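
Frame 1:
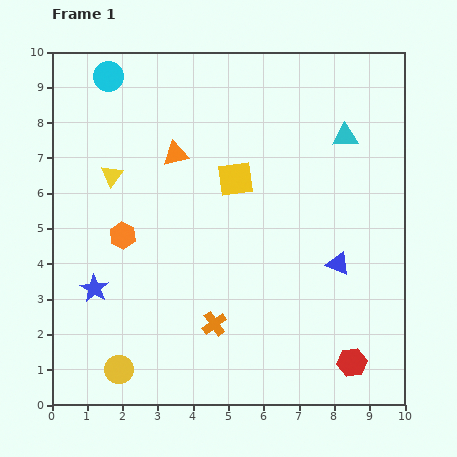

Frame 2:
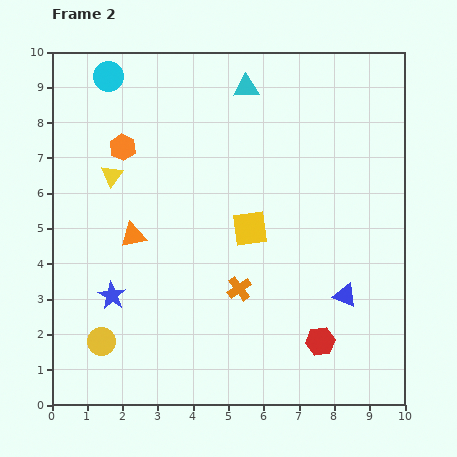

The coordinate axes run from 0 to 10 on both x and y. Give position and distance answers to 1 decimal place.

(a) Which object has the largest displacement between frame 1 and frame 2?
the cyan triangle

(moved 3.1; next 2.6)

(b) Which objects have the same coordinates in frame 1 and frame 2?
the cyan circle, the yellow triangle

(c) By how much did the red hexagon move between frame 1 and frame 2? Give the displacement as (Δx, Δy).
(-0.9, 0.6)

The red hexagon was at (8.5, 1.2) in frame 1 and (7.6, 1.8) in frame 2.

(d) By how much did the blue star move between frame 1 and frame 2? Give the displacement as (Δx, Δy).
(0.5, -0.2)

The blue star was at (1.2, 3.3) in frame 1 and (1.7, 3.1) in frame 2.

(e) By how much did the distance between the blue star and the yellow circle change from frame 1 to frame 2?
-1.1

Distance in frame 1: 2.4. Distance in frame 2: 1.3.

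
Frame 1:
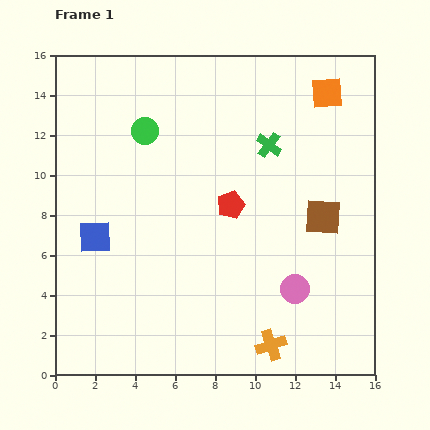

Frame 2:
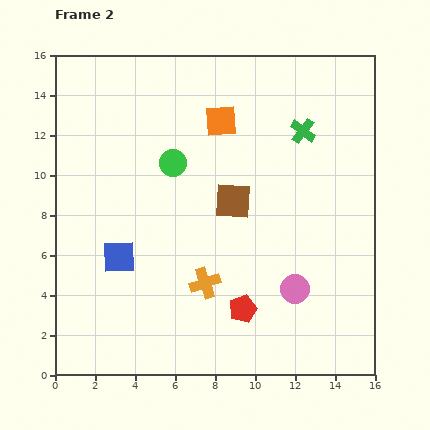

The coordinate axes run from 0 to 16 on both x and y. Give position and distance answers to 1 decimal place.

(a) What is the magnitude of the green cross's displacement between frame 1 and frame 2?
1.8

The green cross moved from (10.7, 11.5) to (12.4, 12.2), a distance of √(1.7² + 0.7²) ≈ 1.8.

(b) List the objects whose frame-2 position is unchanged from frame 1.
the pink circle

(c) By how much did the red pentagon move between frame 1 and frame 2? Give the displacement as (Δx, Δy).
(0.6, -5.2)

The red pentagon was at (8.8, 8.5) in frame 1 and (9.4, 3.3) in frame 2.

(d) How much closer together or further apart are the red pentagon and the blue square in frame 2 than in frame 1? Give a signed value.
-0.3

Distance in frame 1: 7.0. Distance in frame 2: 6.7.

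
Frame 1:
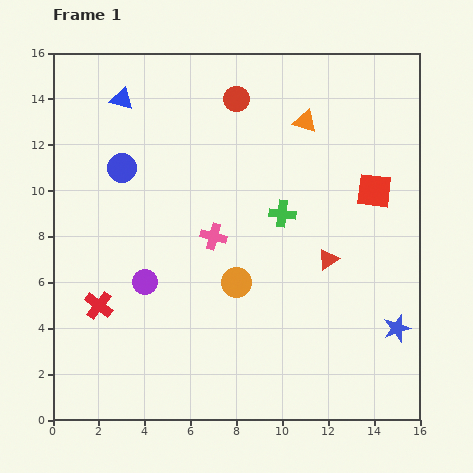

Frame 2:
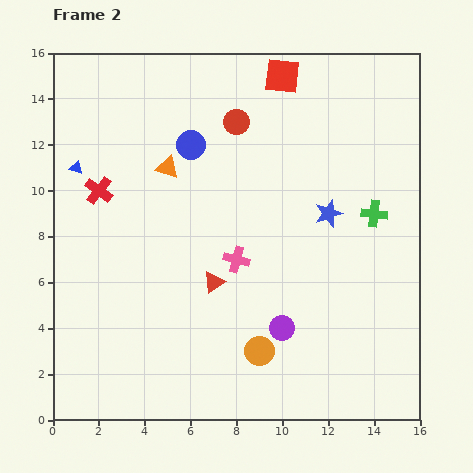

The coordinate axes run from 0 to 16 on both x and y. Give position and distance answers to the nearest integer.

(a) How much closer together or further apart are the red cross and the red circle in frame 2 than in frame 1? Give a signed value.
-4

Distance in frame 1: 11. Distance in frame 2: 7.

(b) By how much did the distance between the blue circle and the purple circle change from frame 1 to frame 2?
+4

Distance in frame 1: 5. Distance in frame 2: 9.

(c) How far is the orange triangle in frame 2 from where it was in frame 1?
6

The orange triangle moved from (11, 13) to (5, 11), a distance of √(6² + 2²) ≈ 6.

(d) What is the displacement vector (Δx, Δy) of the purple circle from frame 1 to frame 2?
(6, -2)

The purple circle was at (4, 6) in frame 1 and (10, 4) in frame 2.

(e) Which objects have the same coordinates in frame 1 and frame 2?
none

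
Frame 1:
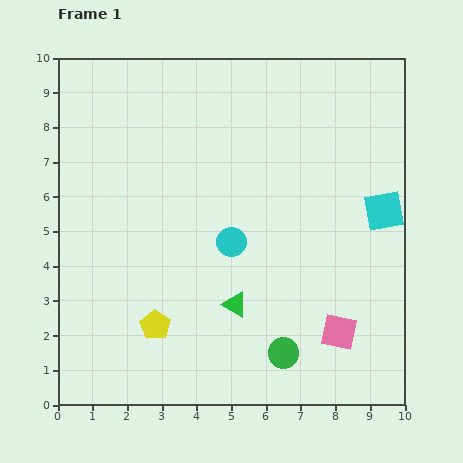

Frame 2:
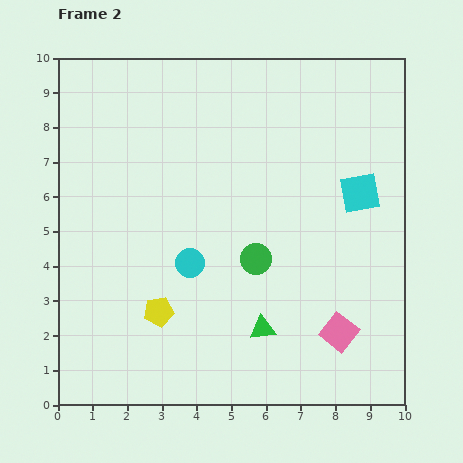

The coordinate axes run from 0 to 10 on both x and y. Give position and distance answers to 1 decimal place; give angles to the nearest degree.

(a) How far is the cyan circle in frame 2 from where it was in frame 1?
1.3

The cyan circle moved from (5.0, 4.7) to (3.8, 4.1), a distance of √(1.2² + 0.6²) ≈ 1.3.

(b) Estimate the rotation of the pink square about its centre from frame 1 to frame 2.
27° clockwise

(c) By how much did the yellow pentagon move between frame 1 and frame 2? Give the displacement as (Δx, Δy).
(0.1, 0.4)

The yellow pentagon was at (2.8, 2.3) in frame 1 and (2.9, 2.7) in frame 2.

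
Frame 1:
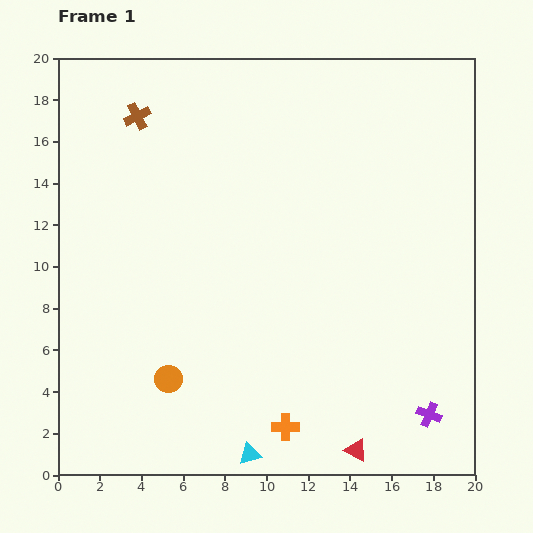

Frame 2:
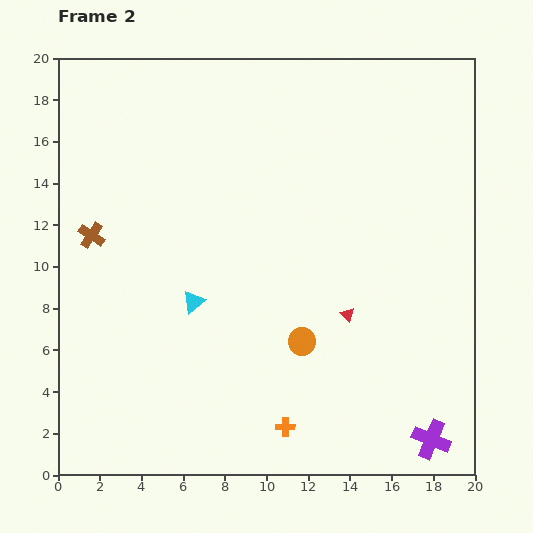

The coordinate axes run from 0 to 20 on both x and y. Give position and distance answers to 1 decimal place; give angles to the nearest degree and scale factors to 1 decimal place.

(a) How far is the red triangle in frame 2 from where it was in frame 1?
6.5

The red triangle moved from (14.3, 1.2) to (13.9, 7.7), a distance of √(0.4² + 6.5²) ≈ 6.5.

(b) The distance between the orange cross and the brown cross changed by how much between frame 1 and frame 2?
-3.4

Distance in frame 1: 16.5. Distance in frame 2: 13.1.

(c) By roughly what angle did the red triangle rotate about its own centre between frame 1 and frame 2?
18° clockwise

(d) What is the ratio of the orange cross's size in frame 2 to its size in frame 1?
0.7×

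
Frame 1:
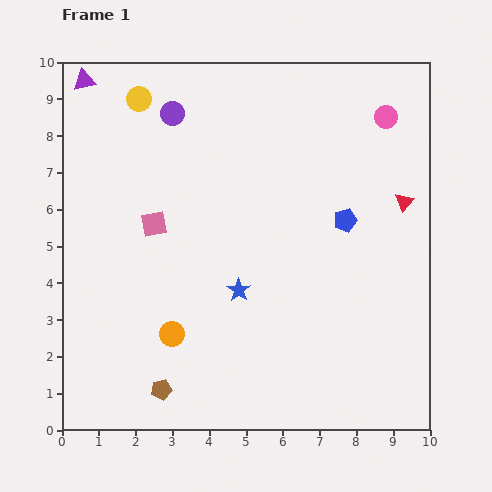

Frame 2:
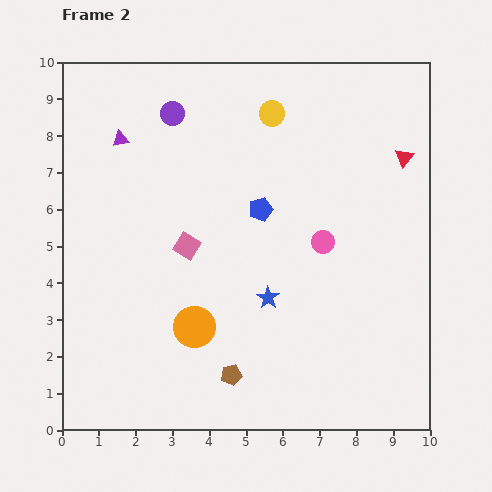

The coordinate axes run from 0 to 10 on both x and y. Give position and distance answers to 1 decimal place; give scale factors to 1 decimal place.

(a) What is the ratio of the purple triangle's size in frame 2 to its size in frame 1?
0.7×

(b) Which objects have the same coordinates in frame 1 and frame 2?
the purple circle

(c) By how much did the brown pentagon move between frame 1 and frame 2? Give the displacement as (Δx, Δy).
(1.9, 0.4)

The brown pentagon was at (2.7, 1.1) in frame 1 and (4.6, 1.5) in frame 2.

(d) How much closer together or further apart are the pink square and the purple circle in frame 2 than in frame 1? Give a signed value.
+0.6

Distance in frame 1: 3.0. Distance in frame 2: 3.6.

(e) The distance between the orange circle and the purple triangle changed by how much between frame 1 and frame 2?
-1.8

Distance in frame 1: 7.3. Distance in frame 2: 5.5.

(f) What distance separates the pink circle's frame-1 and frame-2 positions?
3.8

The pink circle moved from (8.8, 8.5) to (7.1, 5.1), a distance of √(1.7² + 3.4²) ≈ 3.8.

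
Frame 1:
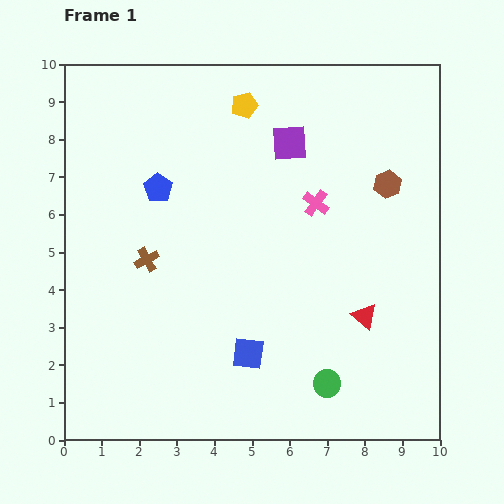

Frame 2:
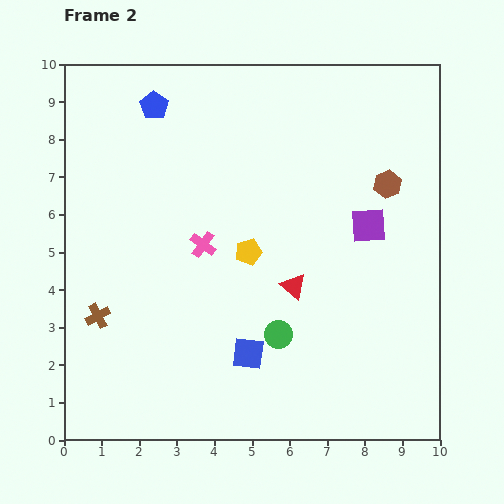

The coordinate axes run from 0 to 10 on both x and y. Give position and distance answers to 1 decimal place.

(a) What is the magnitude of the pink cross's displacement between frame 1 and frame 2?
3.2

The pink cross moved from (6.7, 6.3) to (3.7, 5.2), a distance of √(3.0² + 1.1²) ≈ 3.2.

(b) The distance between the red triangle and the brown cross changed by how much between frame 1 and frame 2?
-0.7

Distance in frame 1: 6.0. Distance in frame 2: 5.3.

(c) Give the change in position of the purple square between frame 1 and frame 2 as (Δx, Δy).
(2.1, -2.2)

The purple square was at (6.0, 7.9) in frame 1 and (8.1, 5.7) in frame 2.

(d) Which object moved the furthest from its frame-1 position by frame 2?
the yellow pentagon

(moved 3.9; next 3.2)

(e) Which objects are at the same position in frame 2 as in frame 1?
the brown hexagon, the blue square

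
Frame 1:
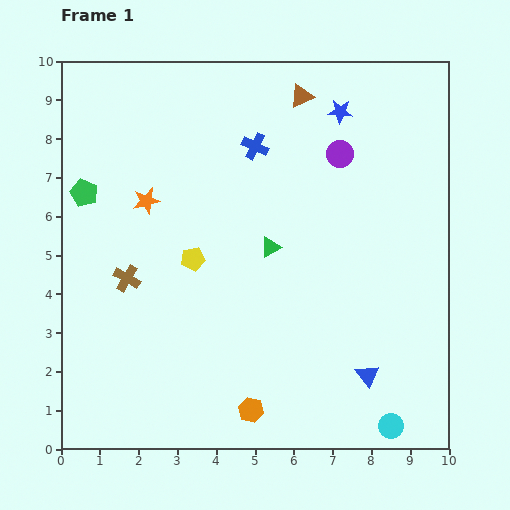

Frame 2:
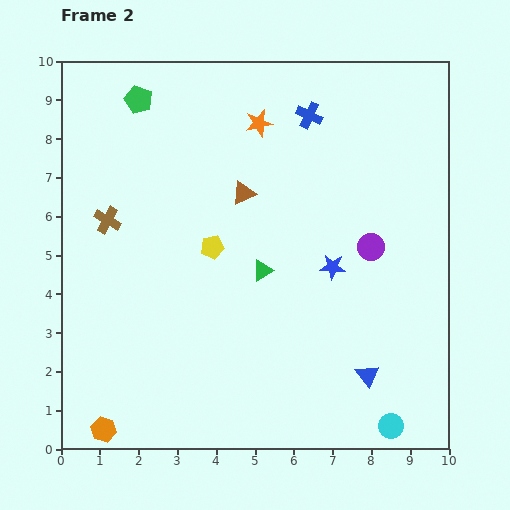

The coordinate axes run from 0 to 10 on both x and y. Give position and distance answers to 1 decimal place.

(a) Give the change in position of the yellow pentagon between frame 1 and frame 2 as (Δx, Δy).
(0.5, 0.3)

The yellow pentagon was at (3.4, 4.9) in frame 1 and (3.9, 5.2) in frame 2.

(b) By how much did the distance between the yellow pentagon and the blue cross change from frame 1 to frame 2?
+0.9

Distance in frame 1: 3.3. Distance in frame 2: 4.2.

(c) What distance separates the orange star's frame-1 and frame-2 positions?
3.5

The orange star moved from (2.2, 6.4) to (5.1, 8.4), a distance of √(2.9² + 2.0²) ≈ 3.5.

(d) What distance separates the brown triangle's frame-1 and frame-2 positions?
2.9

The brown triangle moved from (6.2, 9.1) to (4.7, 6.6), a distance of √(1.5² + 2.5²) ≈ 2.9.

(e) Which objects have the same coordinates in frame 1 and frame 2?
the blue triangle, the cyan circle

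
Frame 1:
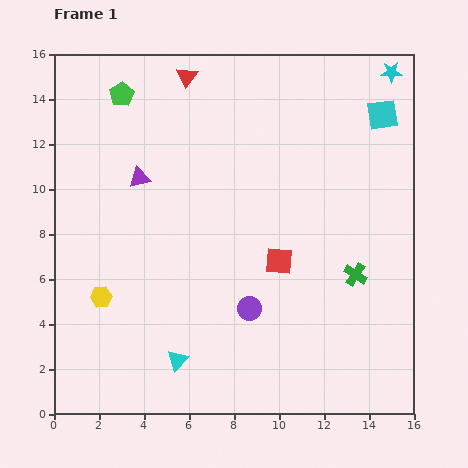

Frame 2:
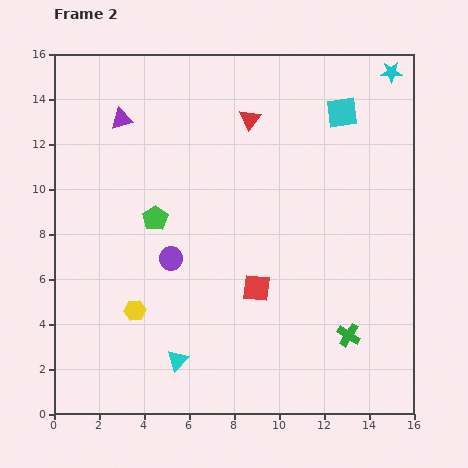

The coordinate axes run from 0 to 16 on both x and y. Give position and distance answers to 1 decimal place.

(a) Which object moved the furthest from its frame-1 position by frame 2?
the green pentagon

(moved 5.7; next 4.1)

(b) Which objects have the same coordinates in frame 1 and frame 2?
the cyan triangle, the cyan star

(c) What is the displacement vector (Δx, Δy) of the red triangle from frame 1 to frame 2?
(2.8, -1.9)

The red triangle was at (5.9, 15.0) in frame 1 and (8.7, 13.1) in frame 2.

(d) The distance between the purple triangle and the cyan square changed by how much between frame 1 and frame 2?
-1.4

Distance in frame 1: 11.2. Distance in frame 2: 9.8.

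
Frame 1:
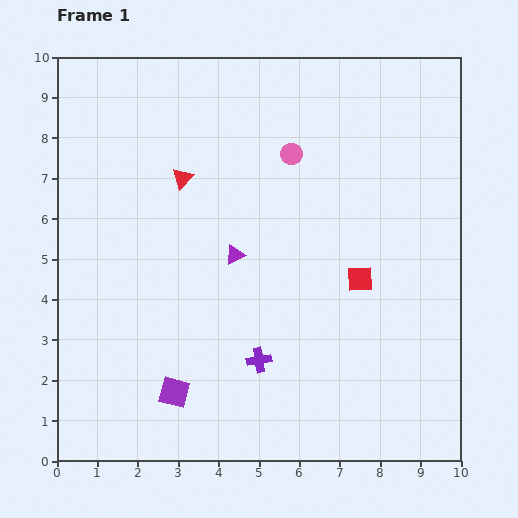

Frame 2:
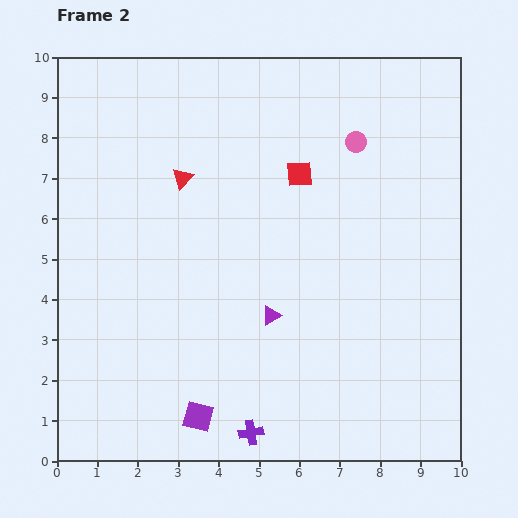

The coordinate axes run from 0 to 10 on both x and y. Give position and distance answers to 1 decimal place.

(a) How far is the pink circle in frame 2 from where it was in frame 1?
1.6

The pink circle moved from (5.8, 7.6) to (7.4, 7.9), a distance of √(1.6² + 0.3²) ≈ 1.6.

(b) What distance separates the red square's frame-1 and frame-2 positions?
3.0

The red square moved from (7.5, 4.5) to (6.0, 7.1), a distance of √(1.5² + 2.6²) ≈ 3.0.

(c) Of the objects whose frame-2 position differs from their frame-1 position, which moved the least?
the purple square

(moved 0.8)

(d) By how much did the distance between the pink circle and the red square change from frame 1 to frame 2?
-1.9

Distance in frame 1: 3.5. Distance in frame 2: 1.6.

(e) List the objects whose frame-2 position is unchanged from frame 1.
the red triangle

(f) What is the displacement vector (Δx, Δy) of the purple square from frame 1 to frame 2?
(0.6, -0.6)

The purple square was at (2.9, 1.7) in frame 1 and (3.5, 1.1) in frame 2.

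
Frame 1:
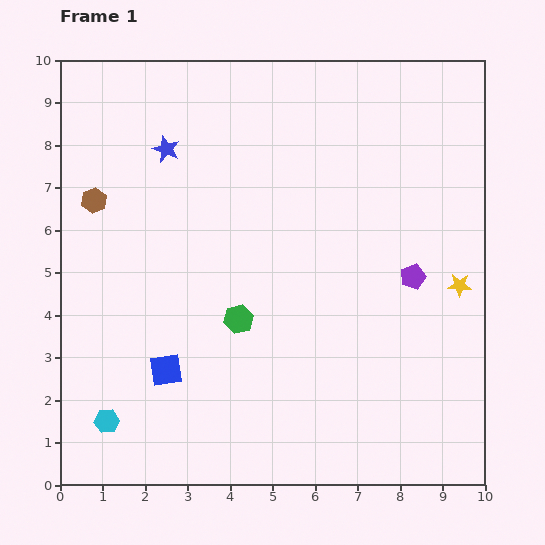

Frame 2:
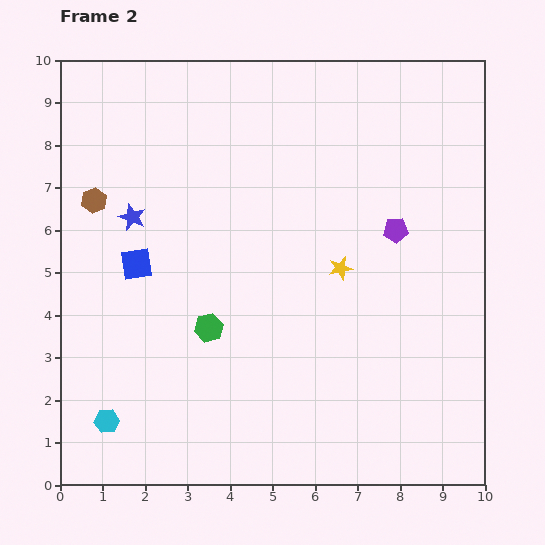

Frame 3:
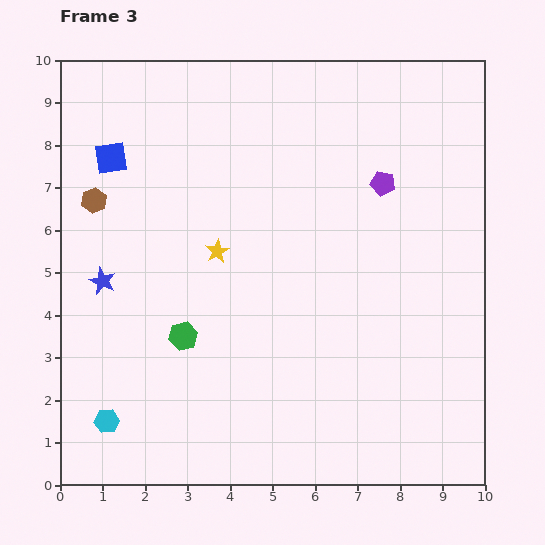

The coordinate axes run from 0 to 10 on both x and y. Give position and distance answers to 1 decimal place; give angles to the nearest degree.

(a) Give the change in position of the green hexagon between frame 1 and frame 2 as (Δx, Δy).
(-0.7, -0.2)

The green hexagon was at (4.2, 3.9) in frame 1 and (3.5, 3.7) in frame 2.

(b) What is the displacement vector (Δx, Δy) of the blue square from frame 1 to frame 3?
(-1.3, 5.0)

The blue square was at (2.5, 2.7) in frame 1 and (1.2, 7.7) in frame 3.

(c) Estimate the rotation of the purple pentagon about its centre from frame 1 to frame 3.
31° clockwise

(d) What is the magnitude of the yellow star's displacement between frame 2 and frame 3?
2.9

The yellow star moved from (6.6, 5.1) to (3.7, 5.5), a distance of √(2.9² + 0.4²) ≈ 2.9.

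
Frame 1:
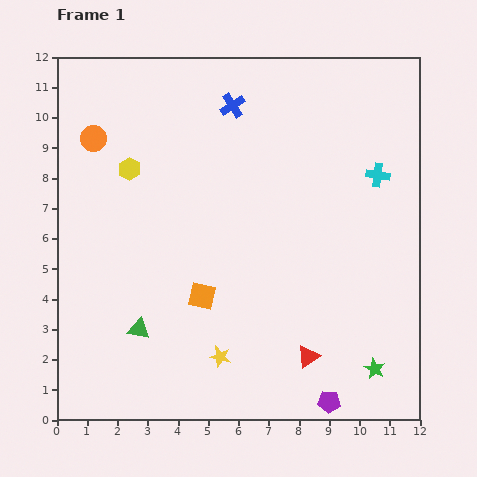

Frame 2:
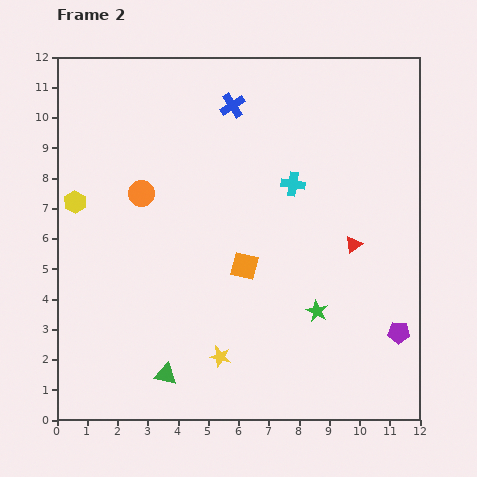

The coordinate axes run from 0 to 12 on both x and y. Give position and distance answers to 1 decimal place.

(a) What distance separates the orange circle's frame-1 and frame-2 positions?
2.4

The orange circle moved from (1.2, 9.3) to (2.8, 7.5), a distance of √(1.6² + 1.8²) ≈ 2.4.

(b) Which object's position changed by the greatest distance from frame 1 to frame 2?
the red triangle

(moved 4.0; next 3.3)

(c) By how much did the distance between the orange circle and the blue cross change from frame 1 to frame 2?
-0.5

Distance in frame 1: 4.7. Distance in frame 2: 4.2.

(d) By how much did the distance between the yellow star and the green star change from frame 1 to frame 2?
-1.6

Distance in frame 1: 5.1. Distance in frame 2: 3.5.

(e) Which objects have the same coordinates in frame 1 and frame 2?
the yellow star, the blue cross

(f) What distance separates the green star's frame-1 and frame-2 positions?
2.7

The green star moved from (10.5, 1.7) to (8.6, 3.6), a distance of √(1.9² + 1.9²) ≈ 2.7.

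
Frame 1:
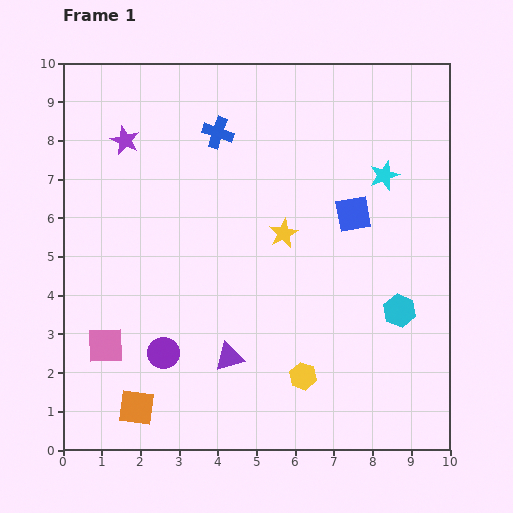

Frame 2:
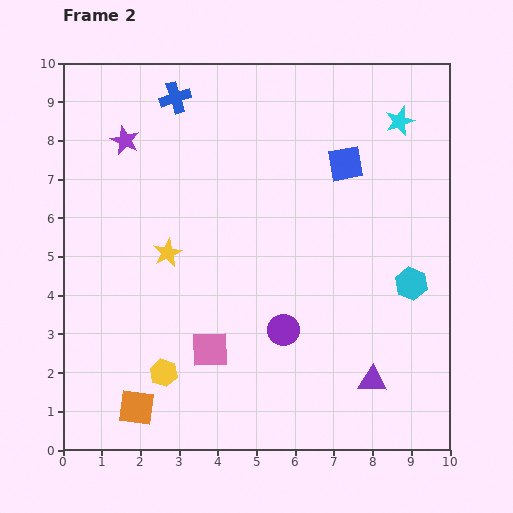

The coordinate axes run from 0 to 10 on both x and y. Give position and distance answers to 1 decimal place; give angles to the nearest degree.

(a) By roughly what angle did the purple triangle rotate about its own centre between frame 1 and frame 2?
17° clockwise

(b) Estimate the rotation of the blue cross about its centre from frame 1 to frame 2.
36° counter-clockwise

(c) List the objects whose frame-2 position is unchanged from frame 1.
the orange square, the purple star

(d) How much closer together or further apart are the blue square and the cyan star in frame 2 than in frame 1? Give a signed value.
+0.5

Distance in frame 1: 1.3. Distance in frame 2: 1.8.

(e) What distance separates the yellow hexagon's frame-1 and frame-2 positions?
3.6

The yellow hexagon moved from (6.2, 1.9) to (2.6, 2.0), a distance of √(3.6² + 0.1²) ≈ 3.6.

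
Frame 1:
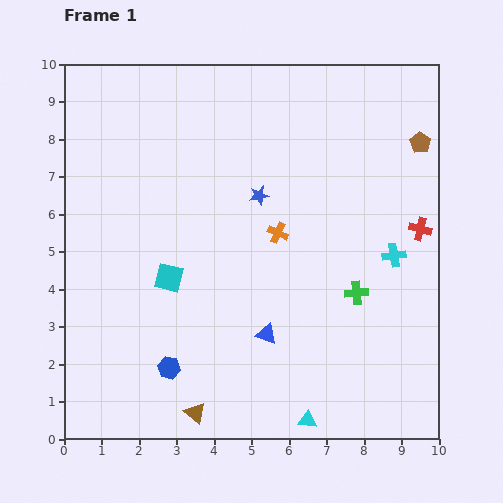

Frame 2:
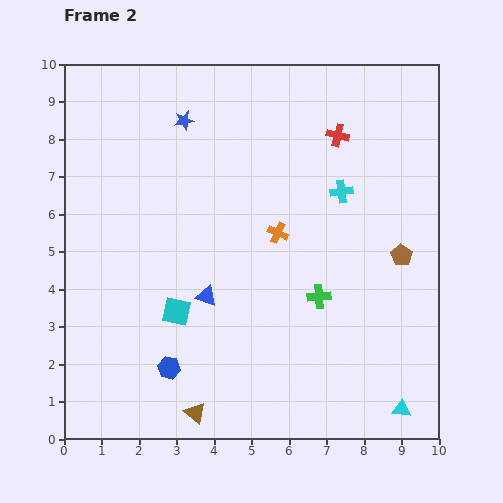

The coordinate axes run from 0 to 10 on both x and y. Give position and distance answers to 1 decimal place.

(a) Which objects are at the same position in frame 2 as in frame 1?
the orange cross, the blue hexagon, the brown triangle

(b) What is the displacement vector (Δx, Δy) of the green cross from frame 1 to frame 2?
(-1.0, -0.1)

The green cross was at (7.8, 3.9) in frame 1 and (6.8, 3.8) in frame 2.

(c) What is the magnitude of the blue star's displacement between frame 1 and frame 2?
2.8

The blue star moved from (5.2, 6.5) to (3.2, 8.5), a distance of √(2.0² + 2.0²) ≈ 2.8.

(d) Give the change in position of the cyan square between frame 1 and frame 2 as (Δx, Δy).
(0.2, -0.9)

The cyan square was at (2.8, 4.3) in frame 1 and (3.0, 3.4) in frame 2.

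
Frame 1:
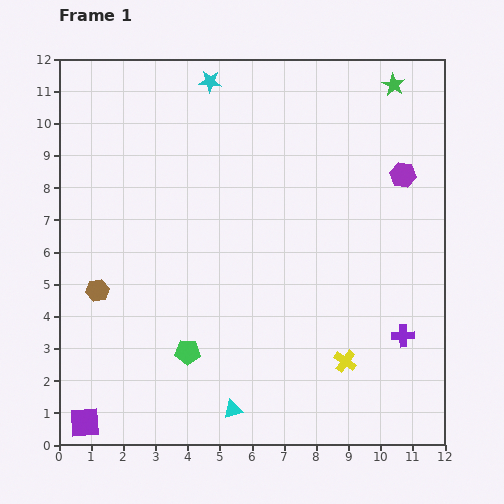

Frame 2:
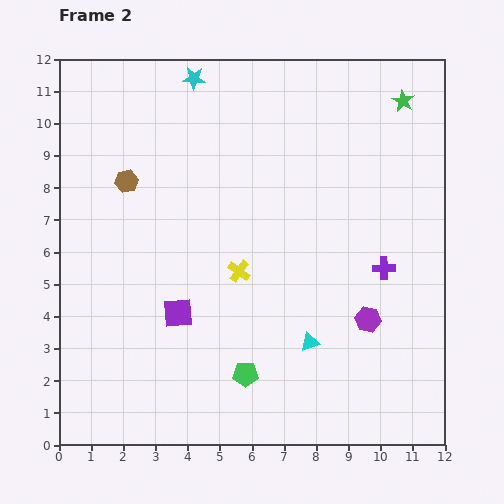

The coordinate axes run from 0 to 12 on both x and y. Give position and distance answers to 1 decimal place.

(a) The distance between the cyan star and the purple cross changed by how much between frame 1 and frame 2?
-1.6

Distance in frame 1: 9.9. Distance in frame 2: 8.3.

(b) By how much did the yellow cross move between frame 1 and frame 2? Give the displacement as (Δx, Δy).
(-3.3, 2.8)

The yellow cross was at (8.9, 2.6) in frame 1 and (5.6, 5.4) in frame 2.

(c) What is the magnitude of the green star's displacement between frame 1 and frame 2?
0.6

The green star moved from (10.4, 11.2) to (10.7, 10.7), a distance of √(0.3² + 0.5²) ≈ 0.6.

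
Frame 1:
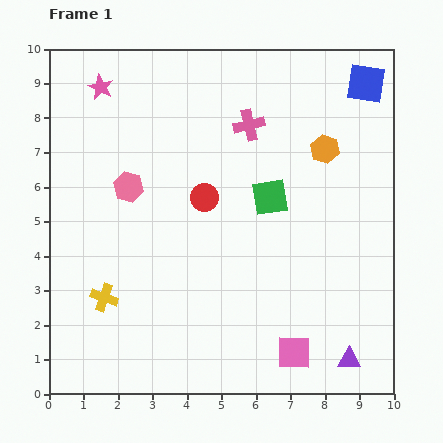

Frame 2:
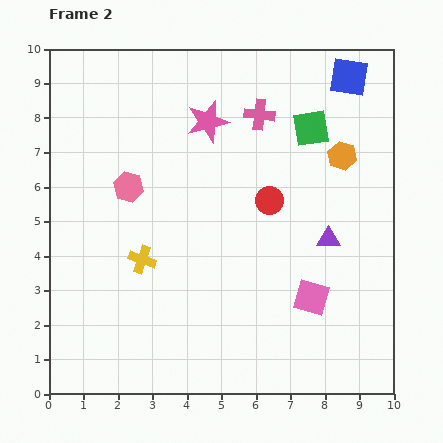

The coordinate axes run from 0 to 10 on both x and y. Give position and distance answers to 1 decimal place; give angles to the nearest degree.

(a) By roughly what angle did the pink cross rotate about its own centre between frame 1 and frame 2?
20° clockwise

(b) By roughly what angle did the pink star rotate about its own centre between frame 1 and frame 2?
30° clockwise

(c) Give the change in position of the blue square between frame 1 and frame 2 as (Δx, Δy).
(-0.5, 0.2)

The blue square was at (9.2, 9.0) in frame 1 and (8.7, 9.2) in frame 2.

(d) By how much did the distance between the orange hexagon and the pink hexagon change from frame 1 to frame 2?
+0.5

Distance in frame 1: 5.8. Distance in frame 2: 6.3.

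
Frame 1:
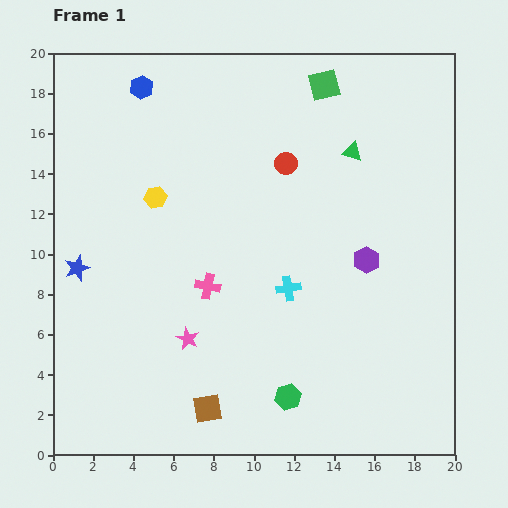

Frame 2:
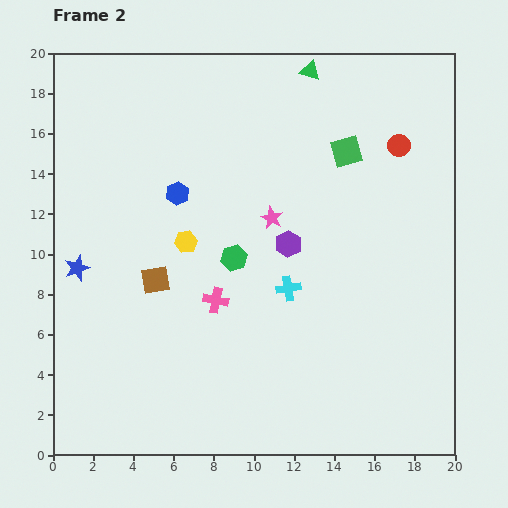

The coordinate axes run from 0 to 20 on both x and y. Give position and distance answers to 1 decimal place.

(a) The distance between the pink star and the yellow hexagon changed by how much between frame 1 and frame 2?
-2.7

Distance in frame 1: 7.2. Distance in frame 2: 4.5.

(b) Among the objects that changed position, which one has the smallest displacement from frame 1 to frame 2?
the pink cross

(moved 0.8)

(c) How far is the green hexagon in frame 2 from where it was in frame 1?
7.4

The green hexagon moved from (11.7, 2.9) to (9.0, 9.8), a distance of √(2.7² + 6.9²) ≈ 7.4.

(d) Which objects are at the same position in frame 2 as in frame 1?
the cyan cross, the blue star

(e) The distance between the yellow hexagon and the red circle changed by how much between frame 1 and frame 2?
+4.9

Distance in frame 1: 6.7. Distance in frame 2: 11.6.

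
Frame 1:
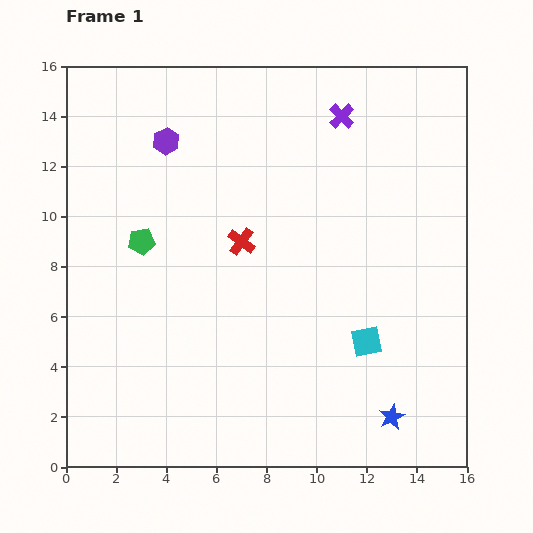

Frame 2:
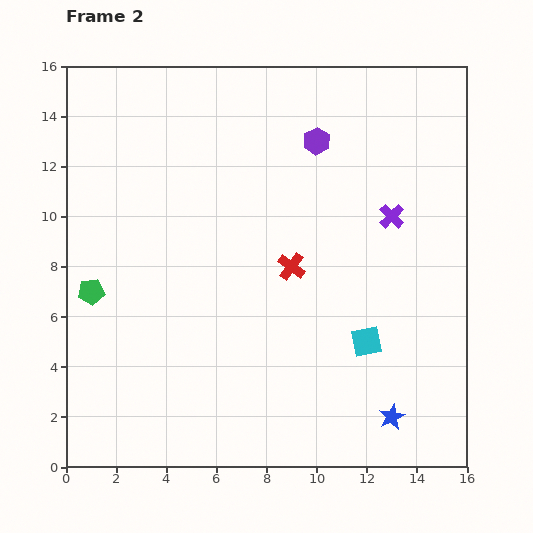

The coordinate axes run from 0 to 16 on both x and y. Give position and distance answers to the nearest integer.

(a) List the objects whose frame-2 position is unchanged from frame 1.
the blue star, the cyan square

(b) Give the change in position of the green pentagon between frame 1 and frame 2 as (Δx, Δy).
(-2, -2)

The green pentagon was at (3, 9) in frame 1 and (1, 7) in frame 2.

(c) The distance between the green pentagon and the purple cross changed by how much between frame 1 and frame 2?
+3

Distance in frame 1: 9. Distance in frame 2: 12.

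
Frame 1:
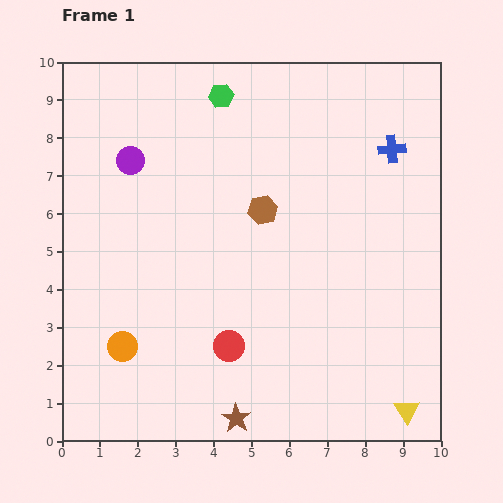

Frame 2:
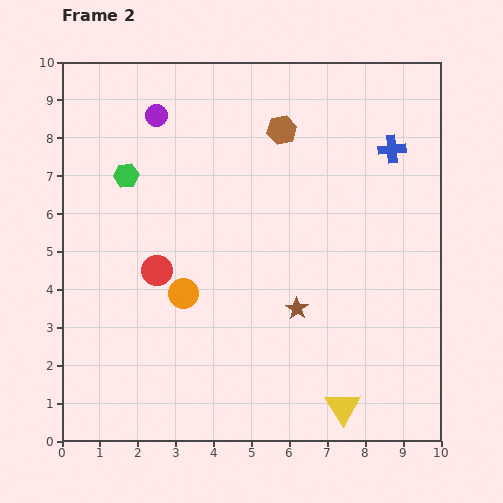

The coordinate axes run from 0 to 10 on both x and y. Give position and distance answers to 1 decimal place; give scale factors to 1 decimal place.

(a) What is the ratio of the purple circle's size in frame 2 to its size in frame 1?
0.8×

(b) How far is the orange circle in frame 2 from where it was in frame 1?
2.1

The orange circle moved from (1.6, 2.5) to (3.2, 3.9), a distance of √(1.6² + 1.4²) ≈ 2.1.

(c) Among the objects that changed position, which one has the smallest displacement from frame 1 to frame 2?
the purple circle

(moved 1.4)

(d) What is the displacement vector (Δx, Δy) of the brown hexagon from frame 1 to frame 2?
(0.5, 2.1)

The brown hexagon was at (5.3, 6.1) in frame 1 and (5.8, 8.2) in frame 2.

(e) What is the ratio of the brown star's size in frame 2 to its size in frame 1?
0.8×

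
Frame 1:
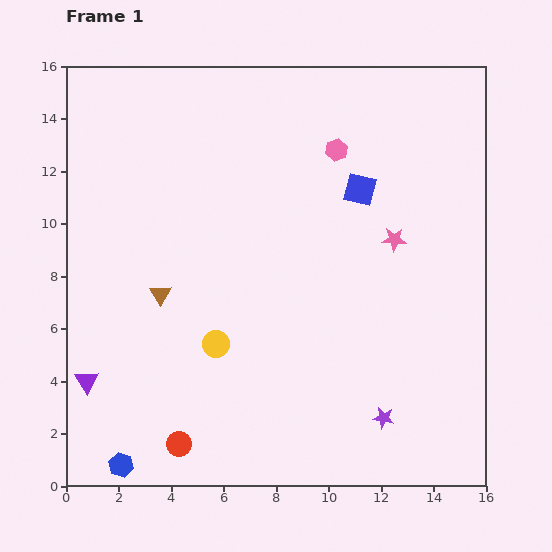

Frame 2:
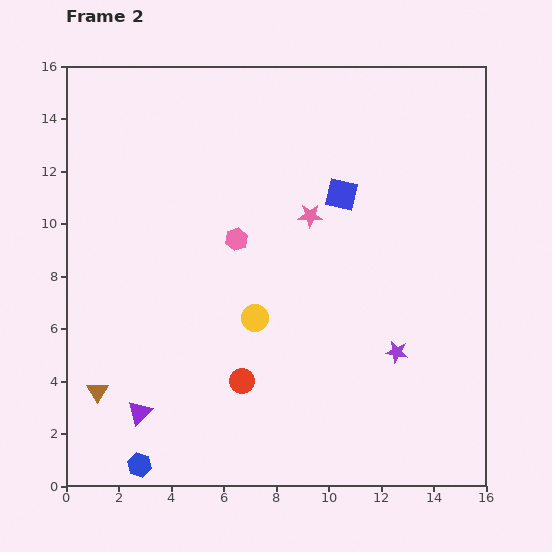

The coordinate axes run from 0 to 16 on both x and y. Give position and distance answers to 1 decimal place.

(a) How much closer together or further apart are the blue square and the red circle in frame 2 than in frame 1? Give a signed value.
-3.8

Distance in frame 1: 11.9. Distance in frame 2: 8.1.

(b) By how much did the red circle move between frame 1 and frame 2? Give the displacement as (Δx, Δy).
(2.4, 2.4)

The red circle was at (4.3, 1.6) in frame 1 and (6.7, 4.0) in frame 2.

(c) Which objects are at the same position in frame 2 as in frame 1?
none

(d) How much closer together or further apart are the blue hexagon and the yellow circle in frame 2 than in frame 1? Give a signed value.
+1.3

Distance in frame 1: 5.8. Distance in frame 2: 7.1.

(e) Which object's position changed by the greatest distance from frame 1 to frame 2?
the pink hexagon

(moved 5.1; next 4.4)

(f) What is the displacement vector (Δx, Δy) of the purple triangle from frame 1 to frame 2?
(2.0, -1.2)

The purple triangle was at (0.8, 4.0) in frame 1 and (2.8, 2.8) in frame 2.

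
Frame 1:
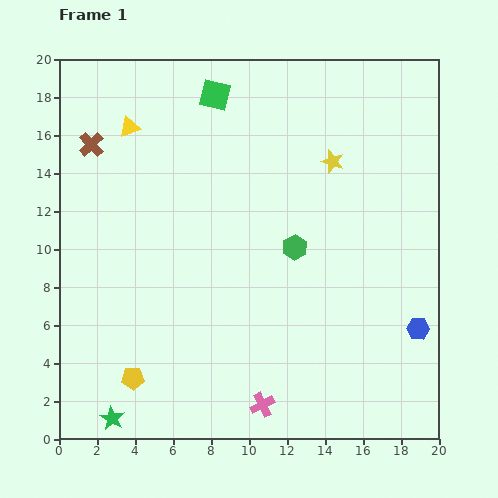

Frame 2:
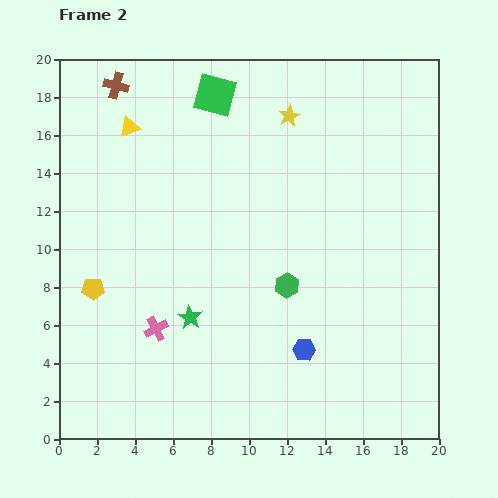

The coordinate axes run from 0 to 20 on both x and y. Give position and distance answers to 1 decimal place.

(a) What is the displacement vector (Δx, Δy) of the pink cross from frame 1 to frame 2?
(-5.6, 4.0)

The pink cross was at (10.7, 1.8) in frame 1 and (5.1, 5.8) in frame 2.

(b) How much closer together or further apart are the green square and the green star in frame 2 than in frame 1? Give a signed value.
-6.0

Distance in frame 1: 17.8. Distance in frame 2: 11.8.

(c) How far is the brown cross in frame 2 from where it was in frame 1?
3.4

The brown cross moved from (1.7, 15.5) to (3.0, 18.6), a distance of √(1.3² + 3.1²) ≈ 3.4.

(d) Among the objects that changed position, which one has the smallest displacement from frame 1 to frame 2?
the green hexagon

(moved 2.0)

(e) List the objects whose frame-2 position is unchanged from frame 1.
the yellow triangle, the green square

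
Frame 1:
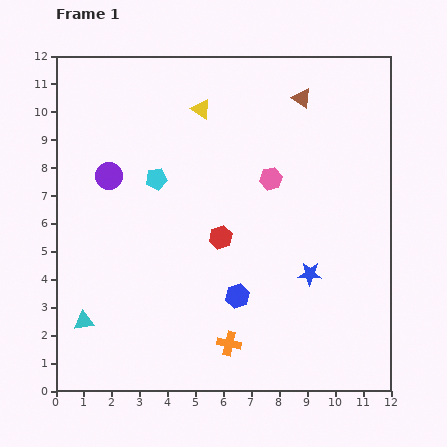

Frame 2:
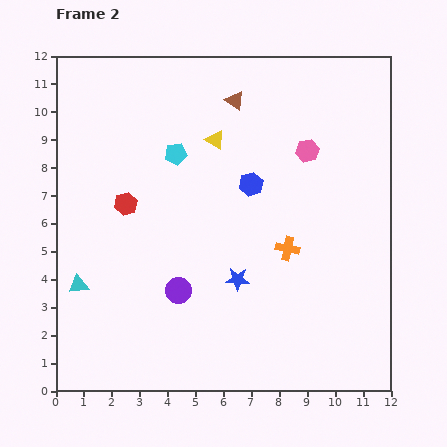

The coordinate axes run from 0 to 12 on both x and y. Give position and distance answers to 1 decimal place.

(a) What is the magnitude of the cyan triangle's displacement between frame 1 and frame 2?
1.3

The cyan triangle moved from (1.0, 2.5) to (0.8, 3.8), a distance of √(0.2² + 1.3²) ≈ 1.3.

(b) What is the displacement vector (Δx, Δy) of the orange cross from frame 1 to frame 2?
(2.1, 3.4)

The orange cross was at (6.2, 1.7) in frame 1 and (8.3, 5.1) in frame 2.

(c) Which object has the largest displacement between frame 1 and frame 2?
the purple circle

(moved 4.8; next 4.0)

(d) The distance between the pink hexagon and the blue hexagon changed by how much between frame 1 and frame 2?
-2.1

Distance in frame 1: 4.4. Distance in frame 2: 2.3.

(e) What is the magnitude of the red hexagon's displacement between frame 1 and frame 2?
3.6

The red hexagon moved from (5.9, 5.5) to (2.5, 6.7), a distance of √(3.4² + 1.2²) ≈ 3.6.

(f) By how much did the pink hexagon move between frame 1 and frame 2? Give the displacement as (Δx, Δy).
(1.3, 1.0)

The pink hexagon was at (7.7, 7.6) in frame 1 and (9.0, 8.6) in frame 2.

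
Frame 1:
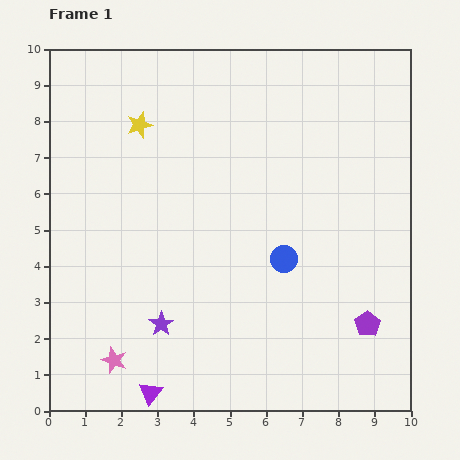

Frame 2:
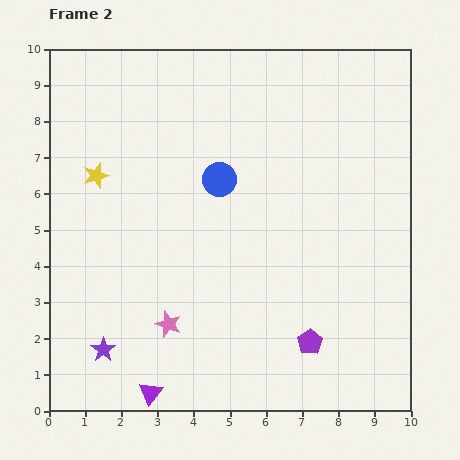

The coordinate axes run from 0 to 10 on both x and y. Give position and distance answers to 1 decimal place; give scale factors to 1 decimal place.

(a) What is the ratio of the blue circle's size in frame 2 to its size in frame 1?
1.3×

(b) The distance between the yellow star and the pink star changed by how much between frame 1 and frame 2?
-1.9

Distance in frame 1: 6.5. Distance in frame 2: 4.6.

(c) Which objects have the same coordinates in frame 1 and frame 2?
the purple triangle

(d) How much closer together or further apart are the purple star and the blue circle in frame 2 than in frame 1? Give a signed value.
+1.9

Distance in frame 1: 3.8. Distance in frame 2: 5.7.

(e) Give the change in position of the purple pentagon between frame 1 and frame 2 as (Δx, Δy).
(-1.6, -0.5)

The purple pentagon was at (8.8, 2.4) in frame 1 and (7.2, 1.9) in frame 2.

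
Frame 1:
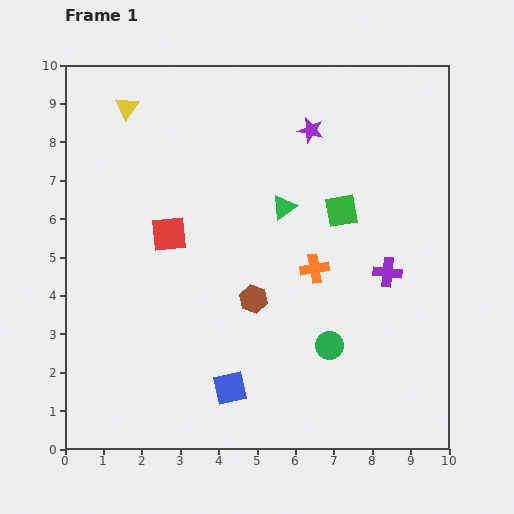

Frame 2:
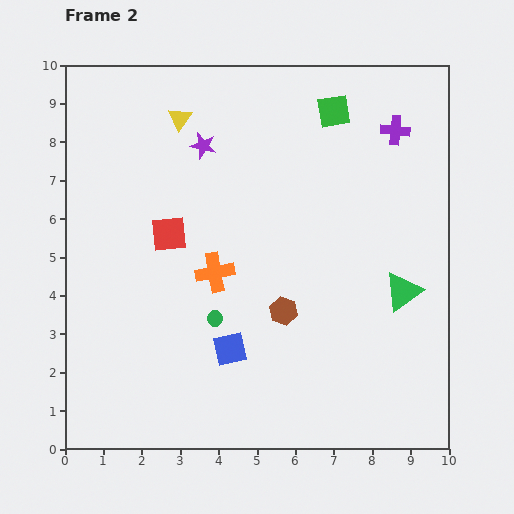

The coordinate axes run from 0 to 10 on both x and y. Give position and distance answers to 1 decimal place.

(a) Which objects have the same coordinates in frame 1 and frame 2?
the red square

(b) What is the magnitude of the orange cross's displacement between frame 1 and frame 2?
2.6

The orange cross moved from (6.5, 4.7) to (3.9, 4.6), a distance of √(2.6² + 0.1²) ≈ 2.6.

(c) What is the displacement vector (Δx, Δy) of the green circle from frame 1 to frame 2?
(-3.0, 0.7)

The green circle was at (6.9, 2.7) in frame 1 and (3.9, 3.4) in frame 2.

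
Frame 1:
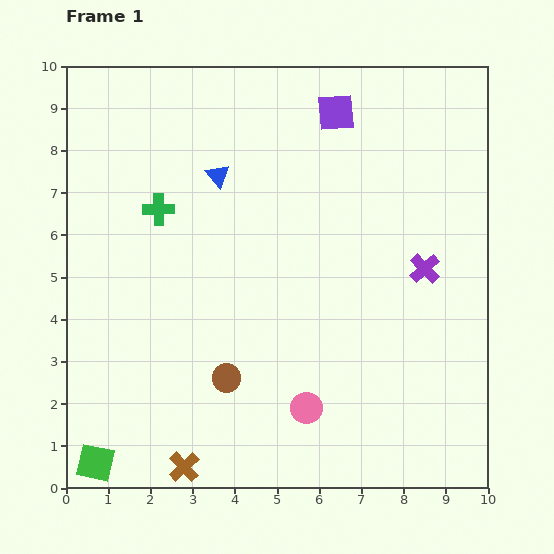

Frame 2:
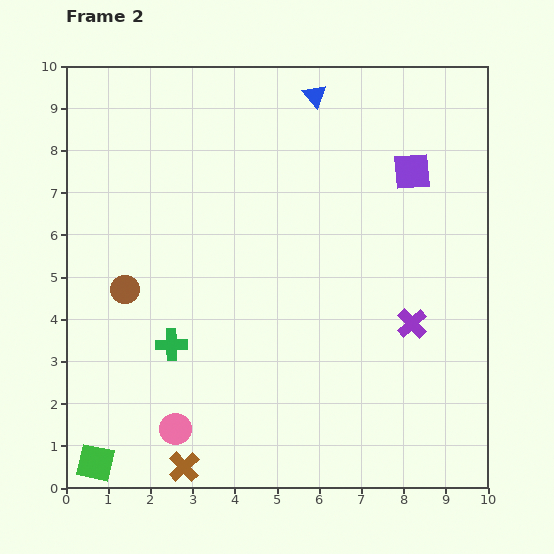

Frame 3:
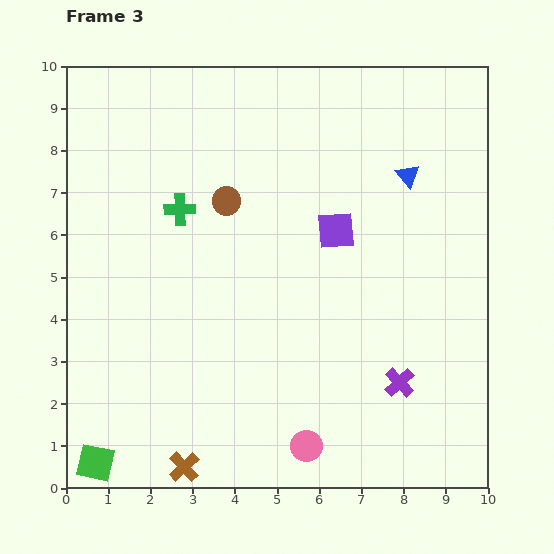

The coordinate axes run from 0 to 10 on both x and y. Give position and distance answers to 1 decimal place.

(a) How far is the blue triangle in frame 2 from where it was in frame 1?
3.0

The blue triangle moved from (3.6, 7.4) to (5.9, 9.3), a distance of √(2.3² + 1.9²) ≈ 3.0.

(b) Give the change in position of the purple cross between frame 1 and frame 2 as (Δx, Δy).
(-0.3, -1.3)

The purple cross was at (8.5, 5.2) in frame 1 and (8.2, 3.9) in frame 2.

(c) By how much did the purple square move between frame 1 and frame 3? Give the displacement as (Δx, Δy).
(0.0, -2.8)

The purple square was at (6.4, 8.9) in frame 1 and (6.4, 6.1) in frame 3.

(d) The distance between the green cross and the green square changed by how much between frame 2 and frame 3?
+3.0

Distance in frame 2: 3.3. Distance in frame 3: 6.3.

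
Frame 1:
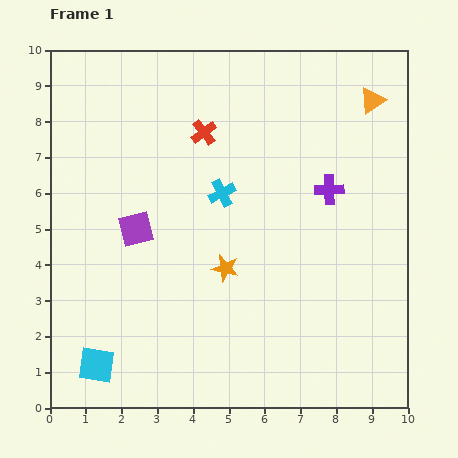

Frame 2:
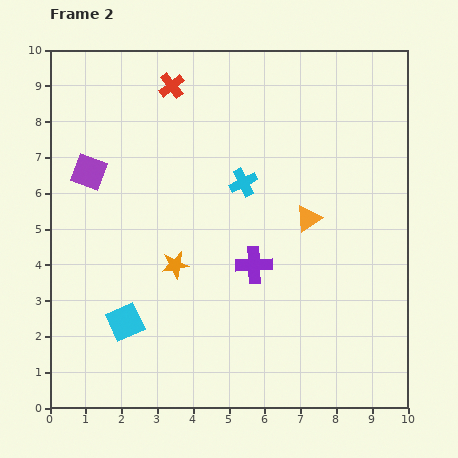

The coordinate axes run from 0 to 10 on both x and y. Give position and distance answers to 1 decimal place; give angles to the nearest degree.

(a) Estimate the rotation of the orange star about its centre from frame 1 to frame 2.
22° counter-clockwise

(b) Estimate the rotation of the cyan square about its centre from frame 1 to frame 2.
33° counter-clockwise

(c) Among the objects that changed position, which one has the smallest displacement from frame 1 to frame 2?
the cyan cross

(moved 0.7)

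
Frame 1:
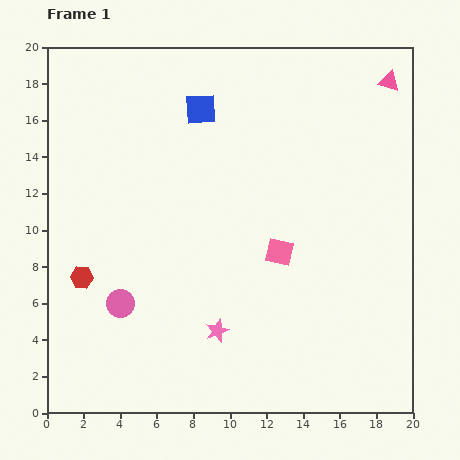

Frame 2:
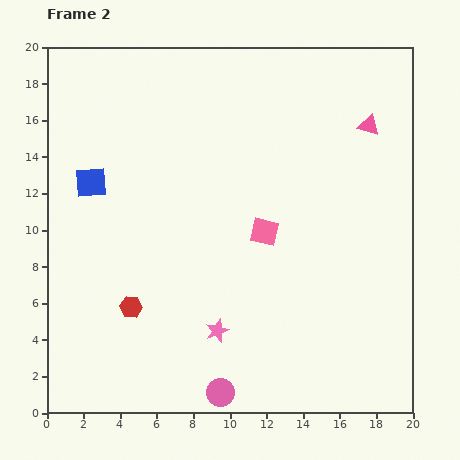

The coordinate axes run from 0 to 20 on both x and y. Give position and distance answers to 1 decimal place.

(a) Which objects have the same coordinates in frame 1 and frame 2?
the pink star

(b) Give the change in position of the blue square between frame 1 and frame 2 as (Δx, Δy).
(-6.0, -4.0)

The blue square was at (8.4, 16.6) in frame 1 and (2.4, 12.6) in frame 2.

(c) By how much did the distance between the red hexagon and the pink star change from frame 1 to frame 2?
-3.0

Distance in frame 1: 7.9. Distance in frame 2: 4.9.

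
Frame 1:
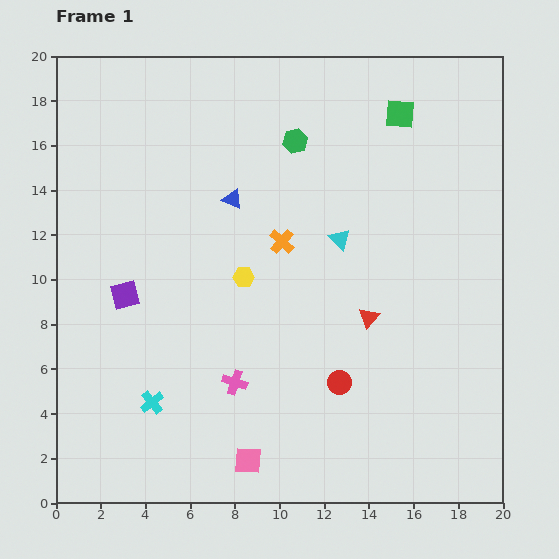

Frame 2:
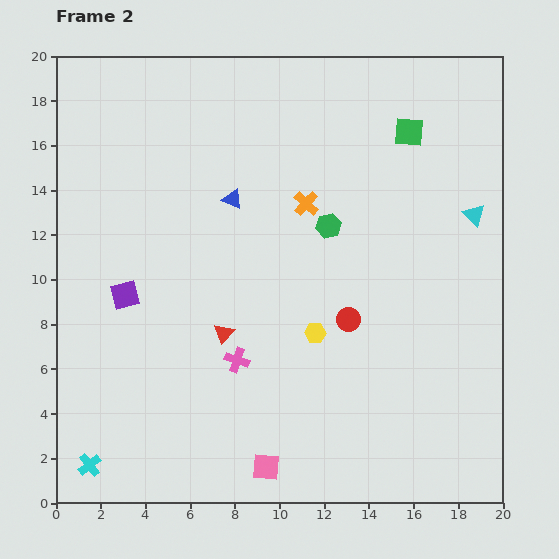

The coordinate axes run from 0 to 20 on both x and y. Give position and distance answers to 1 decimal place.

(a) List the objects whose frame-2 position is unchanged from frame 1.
the blue triangle, the purple square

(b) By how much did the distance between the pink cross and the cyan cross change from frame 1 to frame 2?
+4.3

Distance in frame 1: 3.8. Distance in frame 2: 8.1.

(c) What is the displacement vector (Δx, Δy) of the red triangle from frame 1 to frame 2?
(-6.5, -0.7)

The red triangle was at (14.0, 8.3) in frame 1 and (7.5, 7.6) in frame 2.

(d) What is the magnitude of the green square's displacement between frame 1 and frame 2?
0.9

The green square moved from (15.4, 17.4) to (15.8, 16.6), a distance of √(0.4² + 0.8²) ≈ 0.9.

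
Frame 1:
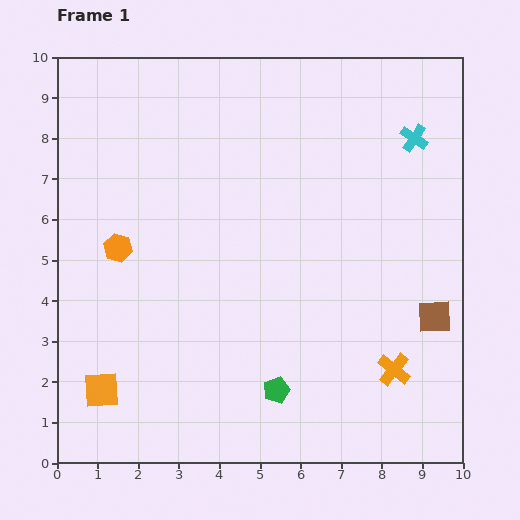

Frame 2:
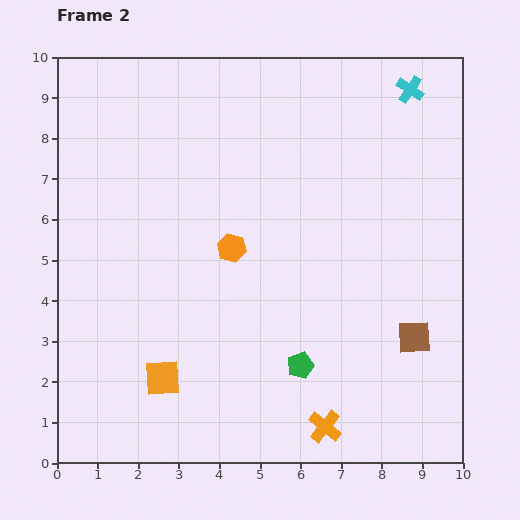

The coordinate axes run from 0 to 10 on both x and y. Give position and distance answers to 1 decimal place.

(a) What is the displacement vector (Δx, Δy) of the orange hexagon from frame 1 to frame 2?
(2.8, 0.0)

The orange hexagon was at (1.5, 5.3) in frame 1 and (4.3, 5.3) in frame 2.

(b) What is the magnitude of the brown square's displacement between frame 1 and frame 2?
0.7

The brown square moved from (9.3, 3.6) to (8.8, 3.1), a distance of √(0.5² + 0.5²) ≈ 0.7.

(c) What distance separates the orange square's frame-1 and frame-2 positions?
1.5

The orange square moved from (1.1, 1.8) to (2.6, 2.1), a distance of √(1.5² + 0.3²) ≈ 1.5.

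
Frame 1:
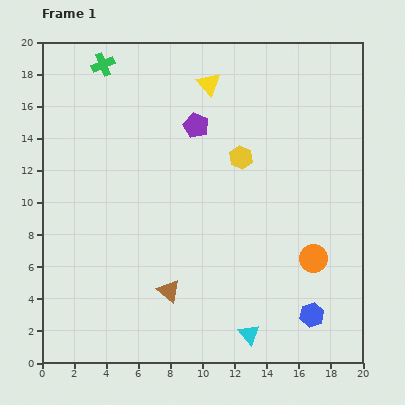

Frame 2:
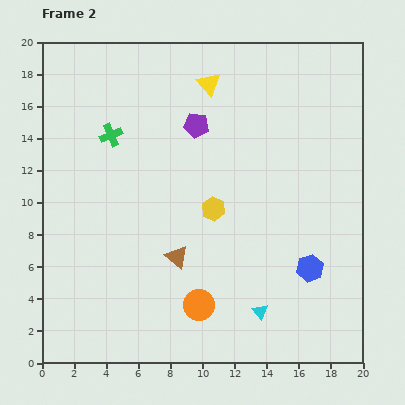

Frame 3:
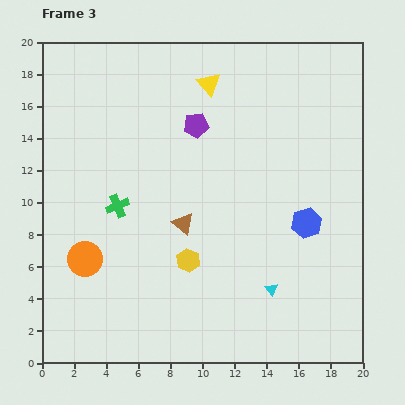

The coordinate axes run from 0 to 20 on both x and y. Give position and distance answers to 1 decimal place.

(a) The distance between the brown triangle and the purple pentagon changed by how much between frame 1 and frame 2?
-2.1

Distance in frame 1: 10.4. Distance in frame 2: 8.3.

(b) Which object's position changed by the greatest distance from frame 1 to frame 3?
the orange circle

(moved 14.2; next 8.8)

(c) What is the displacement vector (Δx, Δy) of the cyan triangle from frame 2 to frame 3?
(0.7, 1.4)

The cyan triangle was at (13.6, 3.2) in frame 2 and (14.3, 4.6) in frame 3.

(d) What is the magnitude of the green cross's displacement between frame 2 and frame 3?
4.4

The green cross moved from (4.3, 14.2) to (4.7, 9.8), a distance of √(0.4² + 4.4²) ≈ 4.4.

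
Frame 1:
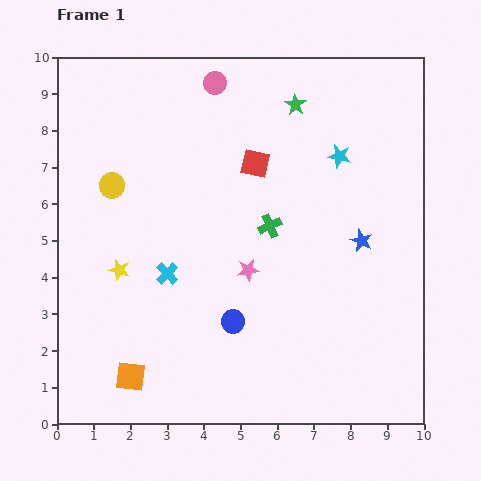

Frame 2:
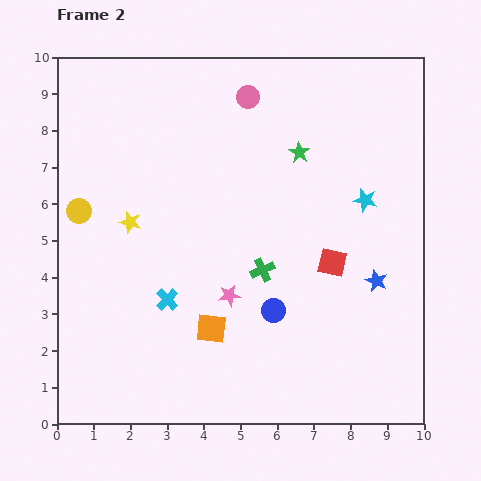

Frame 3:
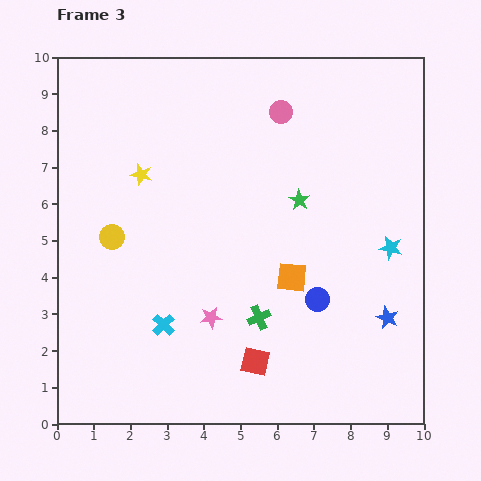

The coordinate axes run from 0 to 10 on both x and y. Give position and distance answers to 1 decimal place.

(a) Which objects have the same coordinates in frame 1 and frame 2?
none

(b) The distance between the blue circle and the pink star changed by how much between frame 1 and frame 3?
+1.4

Distance in frame 1: 1.5. Distance in frame 3: 2.9.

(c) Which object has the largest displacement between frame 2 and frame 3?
the red square

(moved 3.4; next 2.6)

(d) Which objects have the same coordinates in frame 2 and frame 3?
none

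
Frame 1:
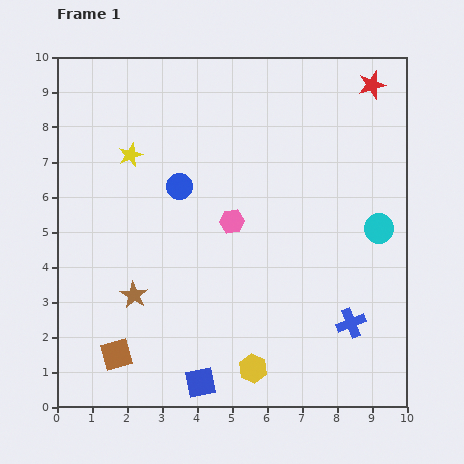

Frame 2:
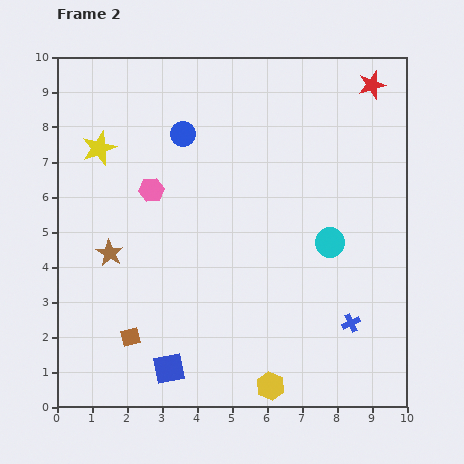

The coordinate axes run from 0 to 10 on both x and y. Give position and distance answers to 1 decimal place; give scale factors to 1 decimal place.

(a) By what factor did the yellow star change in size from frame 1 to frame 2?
1.4×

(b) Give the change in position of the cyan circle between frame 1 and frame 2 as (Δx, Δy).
(-1.4, -0.4)

The cyan circle was at (9.2, 5.1) in frame 1 and (7.8, 4.7) in frame 2.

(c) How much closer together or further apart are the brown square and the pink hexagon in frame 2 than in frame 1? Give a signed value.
-0.8

Distance in frame 1: 5.0. Distance in frame 2: 4.2.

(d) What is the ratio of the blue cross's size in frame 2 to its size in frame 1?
0.6×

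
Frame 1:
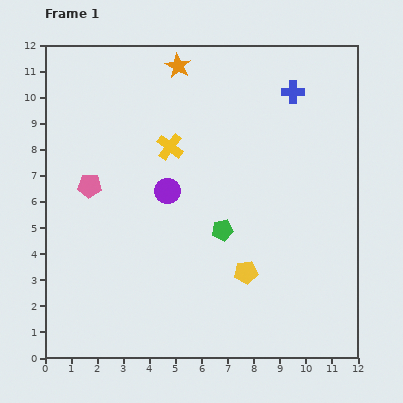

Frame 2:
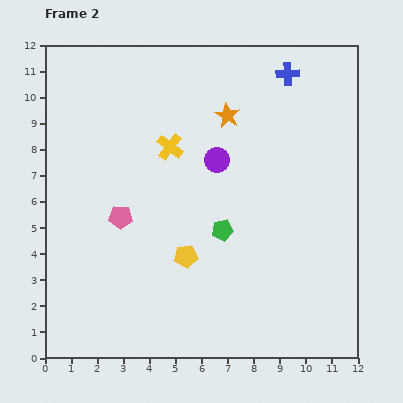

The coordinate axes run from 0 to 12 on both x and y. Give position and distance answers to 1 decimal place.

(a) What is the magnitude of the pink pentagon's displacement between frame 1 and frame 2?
1.7

The pink pentagon moved from (1.7, 6.6) to (2.9, 5.4), a distance of √(1.2² + 1.2²) ≈ 1.7.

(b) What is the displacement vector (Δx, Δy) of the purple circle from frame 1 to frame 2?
(1.9, 1.2)

The purple circle was at (4.7, 6.4) in frame 1 and (6.6, 7.6) in frame 2.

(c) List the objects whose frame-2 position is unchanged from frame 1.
the yellow cross, the green pentagon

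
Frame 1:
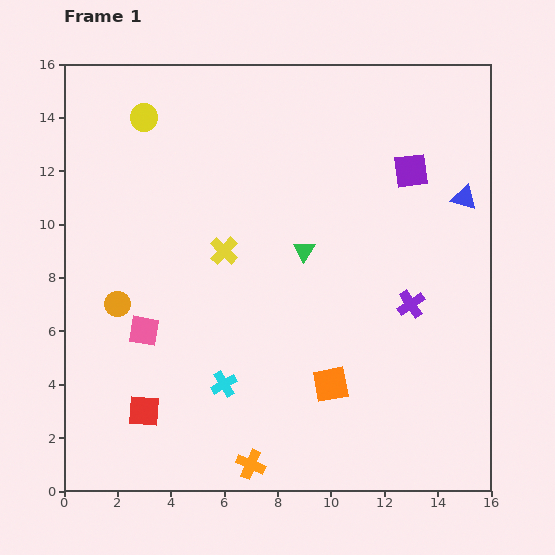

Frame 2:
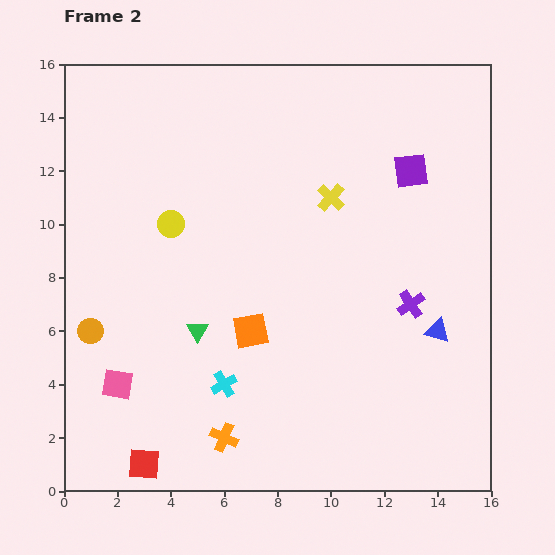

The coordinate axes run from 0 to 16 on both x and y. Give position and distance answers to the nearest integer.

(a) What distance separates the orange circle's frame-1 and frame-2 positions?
1

The orange circle moved from (2, 7) to (1, 6), a distance of √(1² + 1²) ≈ 1.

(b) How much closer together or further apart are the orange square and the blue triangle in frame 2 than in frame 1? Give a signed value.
-2

Distance in frame 1: 9. Distance in frame 2: 7.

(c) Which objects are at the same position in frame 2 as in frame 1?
the purple cross, the purple square, the cyan cross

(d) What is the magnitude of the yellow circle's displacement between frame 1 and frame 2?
4

The yellow circle moved from (3, 14) to (4, 10), a distance of √(1² + 4²) ≈ 4.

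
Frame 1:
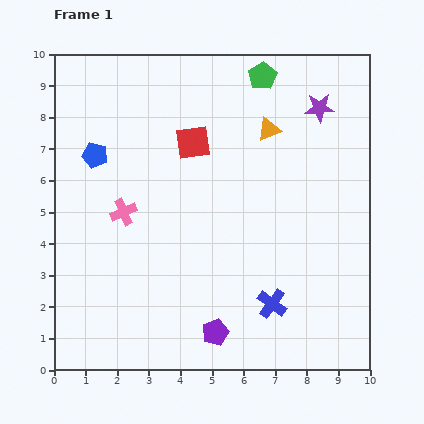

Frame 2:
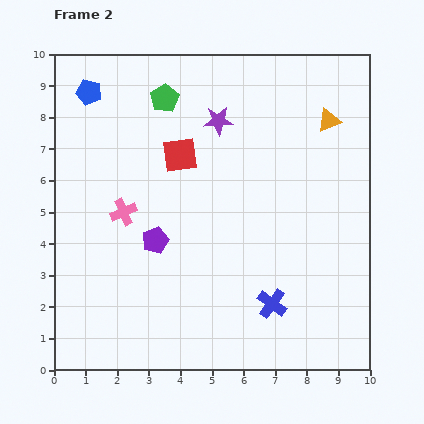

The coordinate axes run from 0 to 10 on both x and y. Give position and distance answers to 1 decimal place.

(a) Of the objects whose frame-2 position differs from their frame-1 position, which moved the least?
the red square

(moved 0.6)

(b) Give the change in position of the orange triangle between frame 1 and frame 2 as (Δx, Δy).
(1.9, 0.3)

The orange triangle was at (6.8, 7.6) in frame 1 and (8.7, 7.9) in frame 2.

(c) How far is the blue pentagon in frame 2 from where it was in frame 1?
2.0

The blue pentagon moved from (1.3, 6.8) to (1.1, 8.8), a distance of √(0.2² + 2.0²) ≈ 2.0.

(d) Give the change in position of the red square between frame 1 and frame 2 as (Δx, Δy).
(-0.4, -0.4)

The red square was at (4.4, 7.2) in frame 1 and (4.0, 6.8) in frame 2.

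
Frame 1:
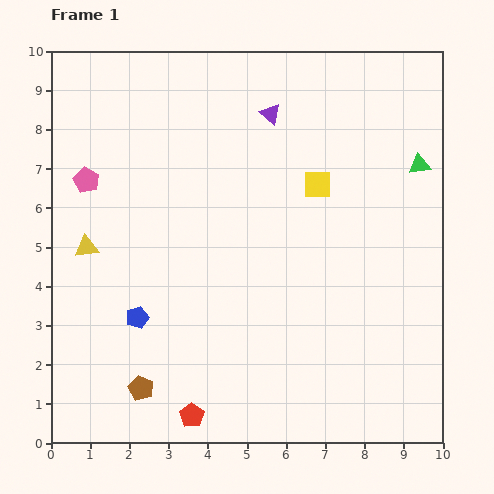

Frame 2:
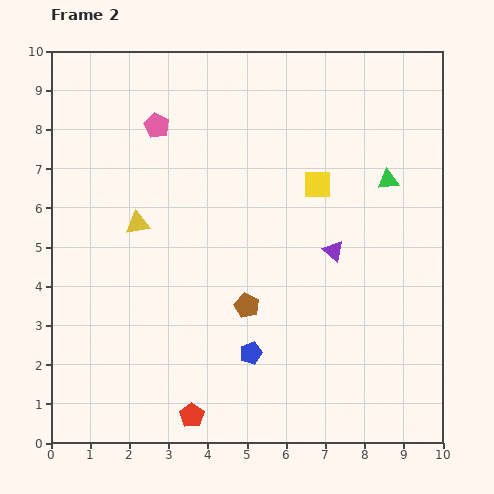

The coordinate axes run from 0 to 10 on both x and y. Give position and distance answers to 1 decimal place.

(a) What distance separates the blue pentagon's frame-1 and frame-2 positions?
3.0

The blue pentagon moved from (2.2, 3.2) to (5.1, 2.3), a distance of √(2.9² + 0.9²) ≈ 3.0.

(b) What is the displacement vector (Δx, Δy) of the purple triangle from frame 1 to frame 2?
(1.6, -3.5)

The purple triangle was at (5.6, 8.4) in frame 1 and (7.2, 4.9) in frame 2.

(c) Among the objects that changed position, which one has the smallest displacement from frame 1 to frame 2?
the green triangle

(moved 0.9)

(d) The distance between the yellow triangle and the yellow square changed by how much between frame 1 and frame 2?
-1.4

Distance in frame 1: 6.1. Distance in frame 2: 4.7.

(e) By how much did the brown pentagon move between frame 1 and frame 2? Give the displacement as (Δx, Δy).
(2.7, 2.1)

The brown pentagon was at (2.3, 1.4) in frame 1 and (5.0, 3.5) in frame 2.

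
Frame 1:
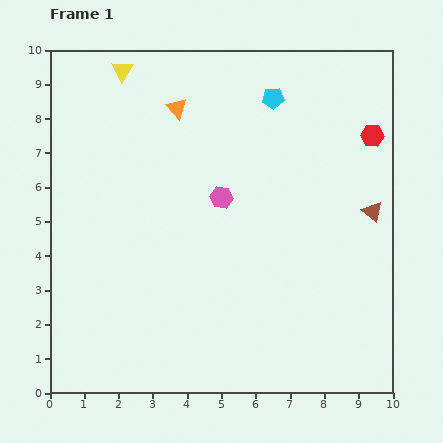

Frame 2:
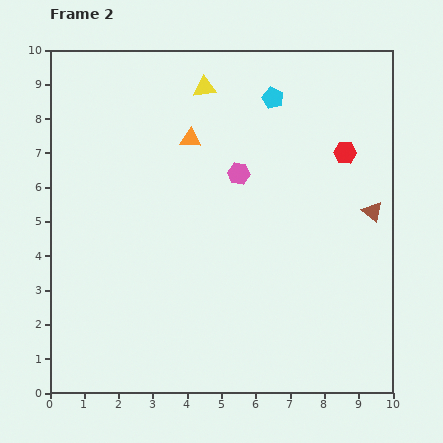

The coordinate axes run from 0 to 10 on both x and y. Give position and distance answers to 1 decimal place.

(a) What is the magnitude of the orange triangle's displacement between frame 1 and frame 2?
1.0

The orange triangle moved from (3.7, 8.3) to (4.1, 7.4), a distance of √(0.4² + 0.9²) ≈ 1.0.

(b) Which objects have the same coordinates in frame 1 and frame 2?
the brown triangle, the cyan pentagon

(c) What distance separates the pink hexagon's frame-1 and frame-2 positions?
0.9

The pink hexagon moved from (5.0, 5.7) to (5.5, 6.4), a distance of √(0.5² + 0.7²) ≈ 0.9.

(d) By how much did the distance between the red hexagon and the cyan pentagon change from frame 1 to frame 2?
-0.5

Distance in frame 1: 3.1. Distance in frame 2: 2.6.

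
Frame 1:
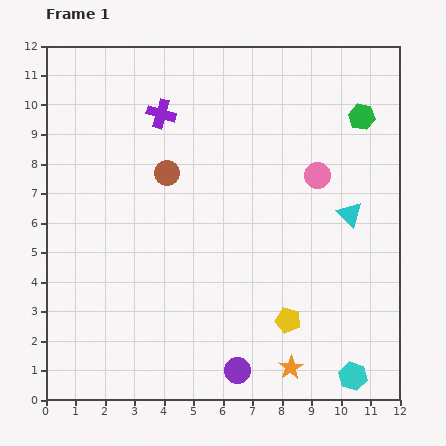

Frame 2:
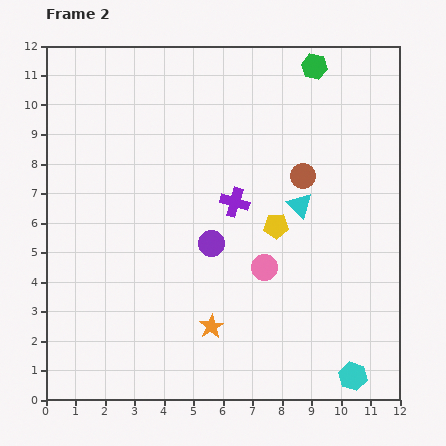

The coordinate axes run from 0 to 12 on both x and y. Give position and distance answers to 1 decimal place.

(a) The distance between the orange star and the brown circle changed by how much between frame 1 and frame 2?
-1.8

Distance in frame 1: 7.8. Distance in frame 2: 6.0.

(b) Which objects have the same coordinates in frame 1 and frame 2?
the cyan hexagon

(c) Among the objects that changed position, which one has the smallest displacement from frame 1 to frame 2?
the cyan triangle

(moved 1.7)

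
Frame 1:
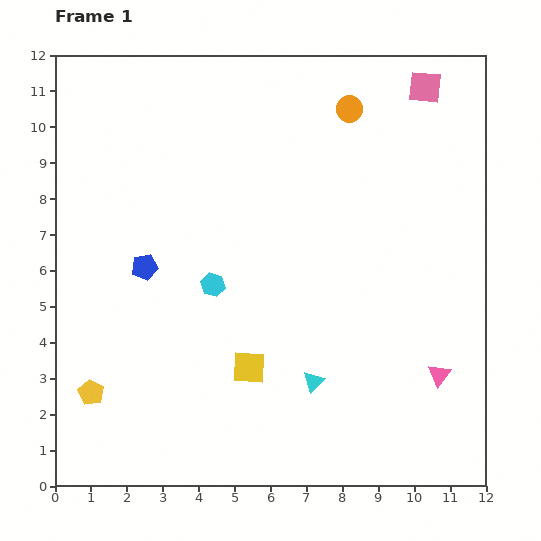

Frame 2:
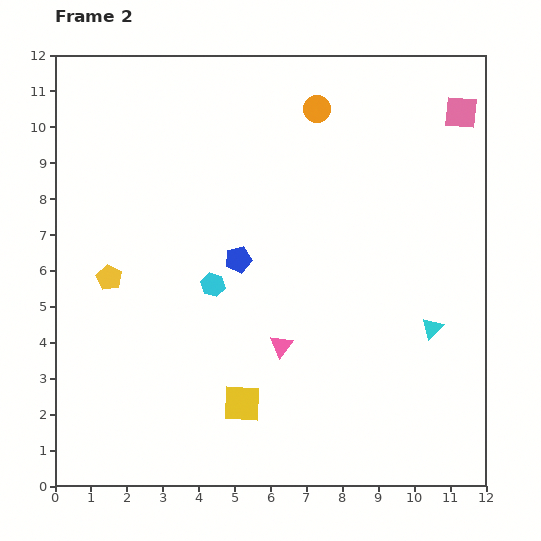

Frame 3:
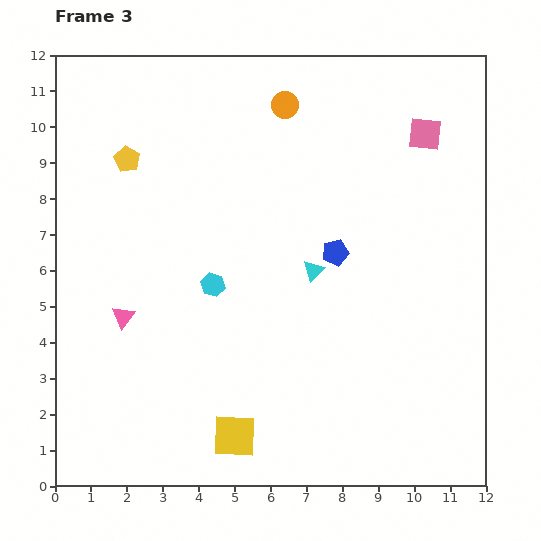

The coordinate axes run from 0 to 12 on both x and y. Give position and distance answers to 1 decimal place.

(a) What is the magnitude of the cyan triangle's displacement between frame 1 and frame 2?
3.6

The cyan triangle moved from (7.2, 2.9) to (10.5, 4.4), a distance of √(3.3² + 1.5²) ≈ 3.6.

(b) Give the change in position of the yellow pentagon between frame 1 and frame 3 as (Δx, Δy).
(1.0, 6.5)

The yellow pentagon was at (1.0, 2.6) in frame 1 and (2.0, 9.1) in frame 3.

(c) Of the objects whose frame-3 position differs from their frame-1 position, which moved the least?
the pink square

(moved 1.3)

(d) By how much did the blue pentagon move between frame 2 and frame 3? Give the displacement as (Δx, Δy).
(2.7, 0.2)

The blue pentagon was at (5.1, 6.3) in frame 2 and (7.8, 6.5) in frame 3.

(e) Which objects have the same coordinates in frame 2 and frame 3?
the cyan hexagon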